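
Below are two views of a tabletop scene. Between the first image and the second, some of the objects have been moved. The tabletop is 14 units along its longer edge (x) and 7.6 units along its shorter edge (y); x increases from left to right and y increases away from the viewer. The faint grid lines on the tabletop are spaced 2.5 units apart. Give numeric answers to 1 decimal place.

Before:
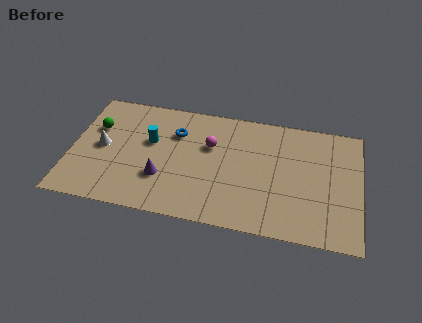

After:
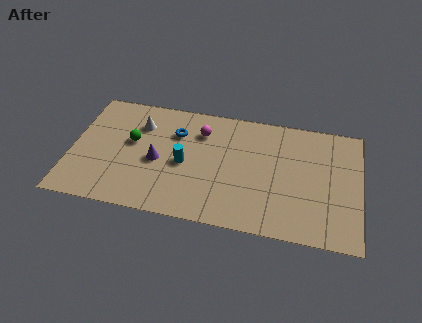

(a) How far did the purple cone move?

1.0

The purple cone moved from about (4.5, 2.4) to (4.2, 3.4), a distance of √(0.3² + 1.0²) ≈ 1.0.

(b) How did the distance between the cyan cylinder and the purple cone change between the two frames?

-1.0

Before: roughly 2.3 units apart; after: 1.3. That's 1.0 units closer together.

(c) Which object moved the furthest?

the white cone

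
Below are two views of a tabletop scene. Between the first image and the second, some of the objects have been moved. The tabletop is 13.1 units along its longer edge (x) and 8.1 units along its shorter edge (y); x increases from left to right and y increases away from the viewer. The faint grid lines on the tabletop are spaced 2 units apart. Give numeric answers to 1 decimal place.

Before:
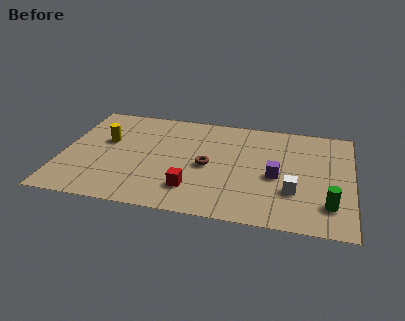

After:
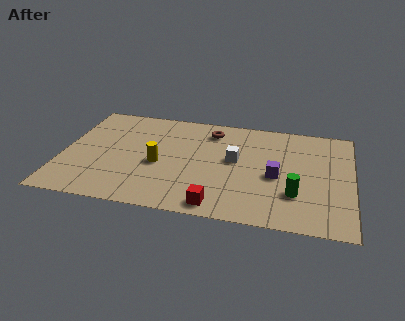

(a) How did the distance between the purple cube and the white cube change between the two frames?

+0.8

They were about 1.3 units apart before and 2.1 after — 0.8 units further apart.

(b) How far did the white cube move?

3.3

From (10.5, 2.6) to (7.8, 4.5), the white cube covered √(2.7² + 1.9²) ≈ 3.3 units.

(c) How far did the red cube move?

1.6

The red cube moved from about (6.0, 1.9) to (7.2, 0.9), a distance of √(1.2² + 1.0²) ≈ 1.6.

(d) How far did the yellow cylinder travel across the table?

2.9

The yellow cylinder was near (1.9, 4.9) before and (4.4, 3.5) after, so it travelled √(2.5² + 1.4²) ≈ 2.9 units.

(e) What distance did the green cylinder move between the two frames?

1.6

The green cylinder moved from about (12.1, 1.9) to (10.6, 2.4), a distance of √(1.5² + 0.5²) ≈ 1.6.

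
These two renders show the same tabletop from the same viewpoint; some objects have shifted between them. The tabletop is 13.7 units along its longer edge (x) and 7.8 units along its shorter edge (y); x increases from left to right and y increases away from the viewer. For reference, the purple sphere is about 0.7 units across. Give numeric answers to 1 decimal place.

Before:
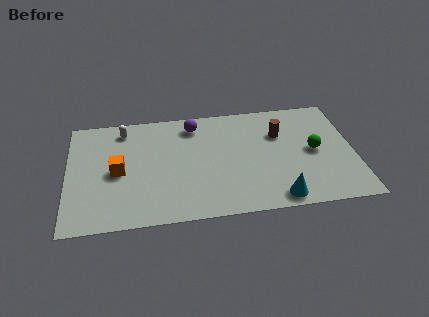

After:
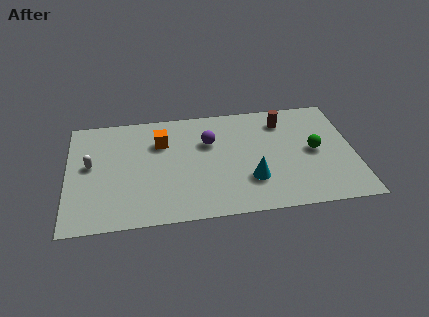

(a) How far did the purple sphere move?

1.5

From (6.1, 6.5) to (6.8, 5.2), the purple sphere covered √(0.7² + 1.3²) ≈ 1.5 units.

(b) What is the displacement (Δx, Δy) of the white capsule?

(-1.6, -2.3)

The white capsule started near (2.7, 6.6) and ended near (1.1, 4.3).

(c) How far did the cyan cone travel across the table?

1.8

The cyan cone was near (9.9, 0.9) before and (8.7, 2.3) after, so it travelled √(1.2² + 1.4²) ≈ 1.8 units.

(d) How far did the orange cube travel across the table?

2.8

The orange cube was near (2.4, 3.7) before and (4.5, 5.5) after, so it travelled √(2.1² + 1.8²) ≈ 2.8 units.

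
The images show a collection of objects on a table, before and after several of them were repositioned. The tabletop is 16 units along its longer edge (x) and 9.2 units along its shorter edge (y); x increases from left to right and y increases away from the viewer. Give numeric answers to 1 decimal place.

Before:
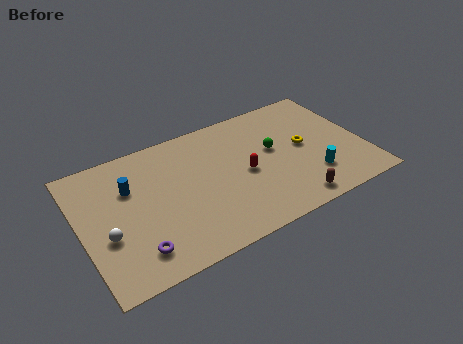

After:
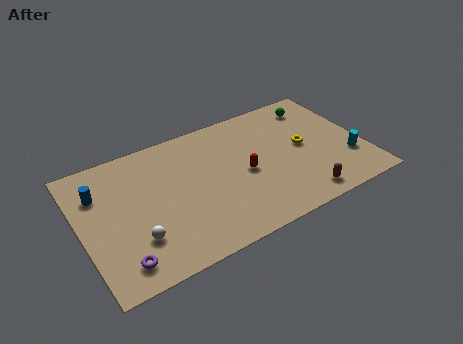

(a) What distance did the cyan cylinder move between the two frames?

2.2

From (12.8, 2.4) to (15.0, 2.8), the cyan cylinder covered √(2.2² + 0.4²) ≈ 2.2 units.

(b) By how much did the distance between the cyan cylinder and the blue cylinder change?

+3.7

Before: roughly 10.6 units apart; after: 14.3. That's 3.7 units further apart.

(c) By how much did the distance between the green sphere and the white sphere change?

+2.3

The distance was about 9.9 in the first image and 12.2 in the second, so they moved 2.3 units further apart.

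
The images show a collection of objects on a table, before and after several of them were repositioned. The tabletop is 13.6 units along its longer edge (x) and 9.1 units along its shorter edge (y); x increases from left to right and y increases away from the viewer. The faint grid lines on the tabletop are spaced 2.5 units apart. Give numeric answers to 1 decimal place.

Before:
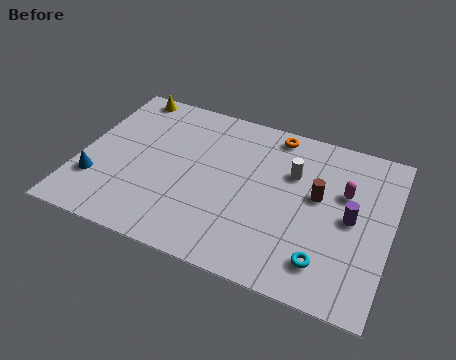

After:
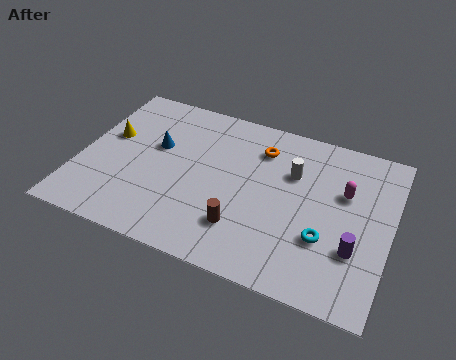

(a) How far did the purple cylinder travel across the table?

1.6

From (11.9, 4.5) to (12.2, 2.9), the purple cylinder covered √(0.3² + 1.6²) ≈ 1.6 units.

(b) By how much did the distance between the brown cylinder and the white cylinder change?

+2.7

They were about 1.5 units apart before and 4.2 after — 2.7 units further apart.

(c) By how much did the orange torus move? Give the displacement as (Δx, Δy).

(-0.5, -1.1)

From the two frames, the orange torus sits at roughly (8.2, 8.1) before and (7.7, 7.0) after.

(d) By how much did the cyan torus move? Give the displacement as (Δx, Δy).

(-0.1, 1.2)

From the two frames, the cyan torus sits at roughly (11.0, 1.8) before and (10.9, 3.0) after.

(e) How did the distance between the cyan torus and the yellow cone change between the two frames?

-1.4

They were about 11.5 units apart before and 10.1 after — 1.4 units closer together.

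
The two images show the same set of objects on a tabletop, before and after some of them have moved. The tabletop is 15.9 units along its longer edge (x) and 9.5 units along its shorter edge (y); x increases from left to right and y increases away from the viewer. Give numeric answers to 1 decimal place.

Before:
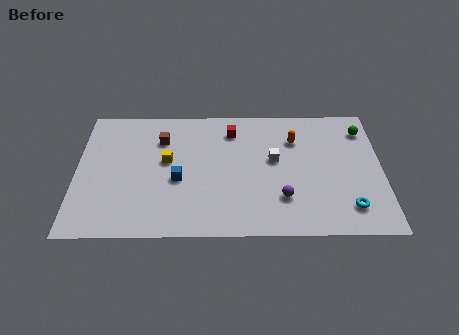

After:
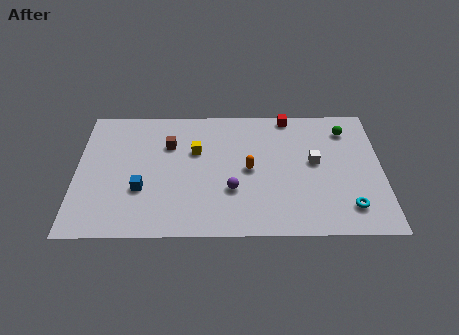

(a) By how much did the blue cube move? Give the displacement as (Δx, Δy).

(-1.9, -0.7)

From the two frames, the blue cube sits at roughly (5.3, 4.0) before and (3.4, 3.3) after.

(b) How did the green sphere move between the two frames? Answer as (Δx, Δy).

(-0.9, 0.0)

The green sphere was at about (15.0, 7.6) and moved to about (14.1, 7.6).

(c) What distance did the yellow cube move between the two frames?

1.7

The yellow cube moved from about (4.7, 5.4) to (6.2, 6.1), a distance of √(1.5² + 0.7²) ≈ 1.7.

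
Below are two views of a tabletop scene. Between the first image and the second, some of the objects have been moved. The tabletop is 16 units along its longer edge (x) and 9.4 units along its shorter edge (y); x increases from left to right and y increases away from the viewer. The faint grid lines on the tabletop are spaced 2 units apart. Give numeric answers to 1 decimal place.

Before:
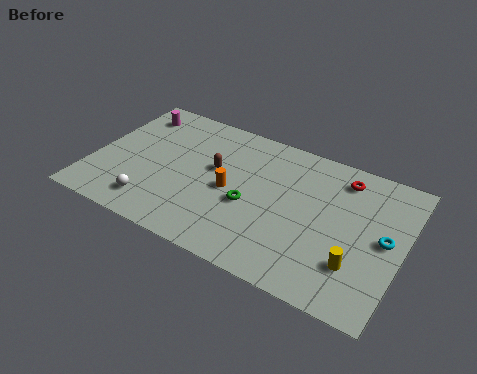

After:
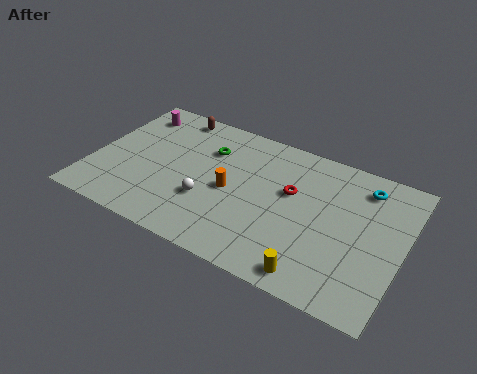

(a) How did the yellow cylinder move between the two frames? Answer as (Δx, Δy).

(-1.9, -1.5)

The yellow cylinder was at about (13.9, 2.6) and moved to about (12.0, 1.1).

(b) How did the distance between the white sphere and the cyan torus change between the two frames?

-3.3

They were about 12.0 units apart before and 8.7 after — 3.3 units closer together.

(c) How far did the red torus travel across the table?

3.2

From (12.6, 7.8) to (10.2, 5.7), the red torus covered √(2.4² + 2.1²) ≈ 3.2 units.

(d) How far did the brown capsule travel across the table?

4.0

The brown capsule moved from about (6.2, 5.5) to (3.5, 8.4), a distance of √(2.7² + 2.9²) ≈ 4.0.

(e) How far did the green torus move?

3.8

The green torus moved from about (8.3, 3.9) to (5.7, 6.7), a distance of √(2.6² + 2.8²) ≈ 3.8.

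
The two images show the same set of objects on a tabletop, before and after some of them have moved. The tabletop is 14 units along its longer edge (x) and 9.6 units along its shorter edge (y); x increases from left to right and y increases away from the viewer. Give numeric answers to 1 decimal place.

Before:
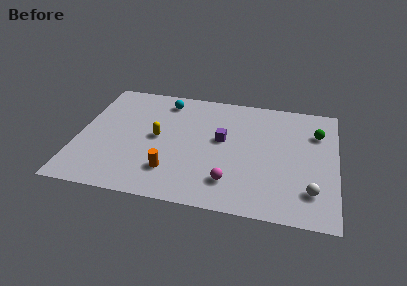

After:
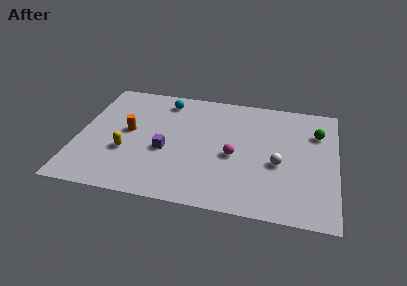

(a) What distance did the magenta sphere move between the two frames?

2.1

The magenta sphere was near (8.4, 2.1) before and (8.5, 4.2) after, so it travelled √(0.1² + 2.1²) ≈ 2.1 units.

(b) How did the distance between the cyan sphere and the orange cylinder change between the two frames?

-2.3

Before: roughly 5.8 units apart; after: 3.5. That's 2.3 units closer together.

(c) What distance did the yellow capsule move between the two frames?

2.2

The yellow capsule moved from about (4.3, 4.9) to (2.7, 3.4), a distance of √(1.6² + 1.5²) ≈ 2.2.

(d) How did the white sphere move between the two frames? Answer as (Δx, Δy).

(-1.8, 1.8)

The white sphere was at about (12.7, 2.2) and moved to about (10.9, 4.0).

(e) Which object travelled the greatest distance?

the orange cylinder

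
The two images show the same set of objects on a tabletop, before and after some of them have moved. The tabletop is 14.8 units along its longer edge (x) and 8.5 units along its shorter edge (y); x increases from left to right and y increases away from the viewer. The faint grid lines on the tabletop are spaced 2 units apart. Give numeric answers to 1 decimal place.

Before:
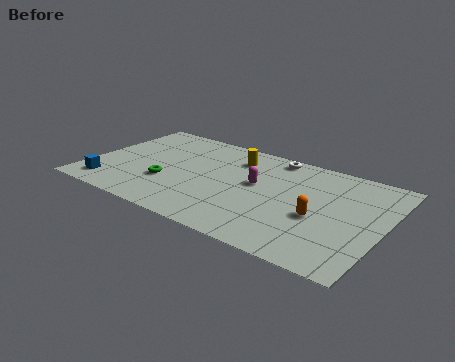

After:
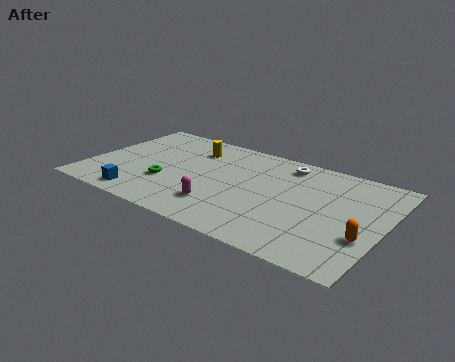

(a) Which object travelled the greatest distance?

the magenta capsule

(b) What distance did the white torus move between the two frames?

0.8

From (8.8, 7.6) to (9.5, 7.2), the white torus covered √(0.7² + 0.4²) ≈ 0.8 units.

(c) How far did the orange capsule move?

2.4

The orange capsule was near (11.7, 3.5) before and (14.0, 2.9) after, so it travelled √(2.3² + 0.6²) ≈ 2.4 units.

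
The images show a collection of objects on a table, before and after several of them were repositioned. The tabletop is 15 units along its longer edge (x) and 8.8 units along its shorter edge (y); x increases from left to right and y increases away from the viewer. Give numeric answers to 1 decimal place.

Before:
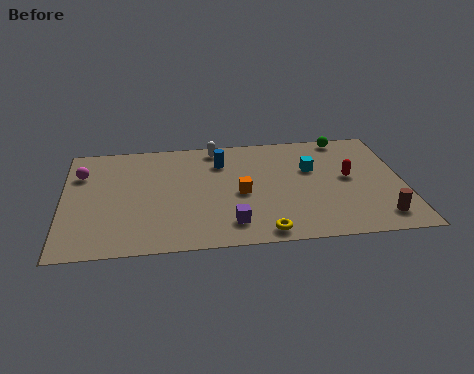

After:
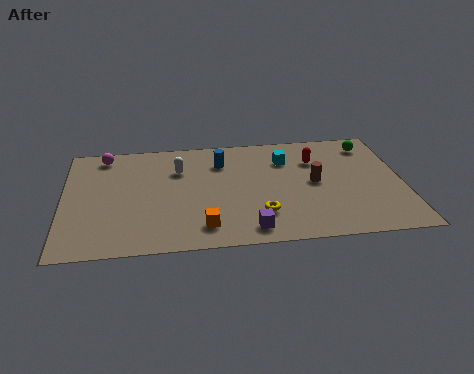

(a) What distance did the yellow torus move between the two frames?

1.4

From (8.7, 0.9) to (8.6, 2.3), the yellow torus covered √(0.1² + 1.4²) ≈ 1.4 units.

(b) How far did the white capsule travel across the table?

2.3

The white capsule moved from about (6.8, 7.8) to (5.1, 6.2), a distance of √(1.7² + 1.6²) ≈ 2.3.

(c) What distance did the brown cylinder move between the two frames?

4.0

From (13.8, 1.5) to (11.1, 4.5), the brown cylinder covered √(2.7² + 3.0²) ≈ 4.0 units.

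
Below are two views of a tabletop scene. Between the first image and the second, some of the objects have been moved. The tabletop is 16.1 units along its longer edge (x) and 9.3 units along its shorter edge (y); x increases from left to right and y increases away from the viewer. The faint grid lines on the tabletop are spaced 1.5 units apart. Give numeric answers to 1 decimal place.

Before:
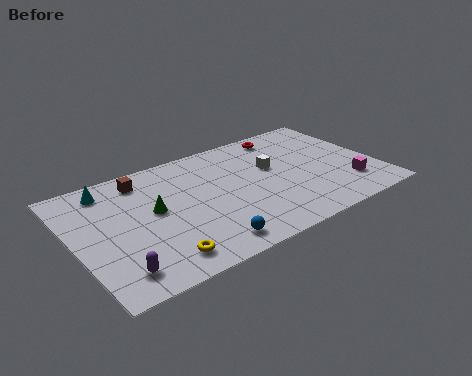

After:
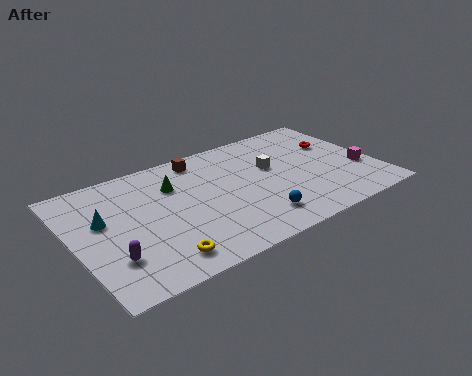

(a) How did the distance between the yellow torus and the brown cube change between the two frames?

+1.1

The distance was about 6.3 in the first image and 7.4 in the second, so they moved 1.1 units further apart.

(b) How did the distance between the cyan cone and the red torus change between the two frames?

+3.1

Before: roughly 9.7 units apart; after: 12.8. That's 3.1 units further apart.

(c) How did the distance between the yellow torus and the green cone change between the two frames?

+1.7

Before: roughly 3.6 units apart; after: 5.3. That's 1.7 units further apart.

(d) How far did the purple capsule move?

1.0

From (1.7, 1.6) to (1.6, 2.6), the purple capsule covered √(0.1² + 1.0²) ≈ 1.0 units.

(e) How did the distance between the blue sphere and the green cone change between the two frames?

+1.6

Before: roughly 4.3 units apart; after: 5.9. That's 1.6 units further apart.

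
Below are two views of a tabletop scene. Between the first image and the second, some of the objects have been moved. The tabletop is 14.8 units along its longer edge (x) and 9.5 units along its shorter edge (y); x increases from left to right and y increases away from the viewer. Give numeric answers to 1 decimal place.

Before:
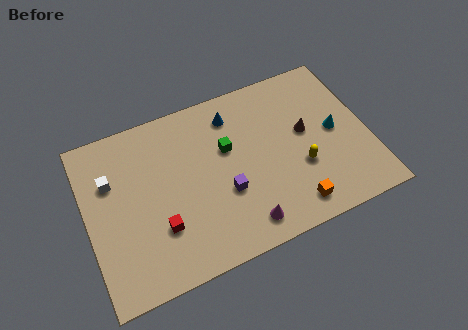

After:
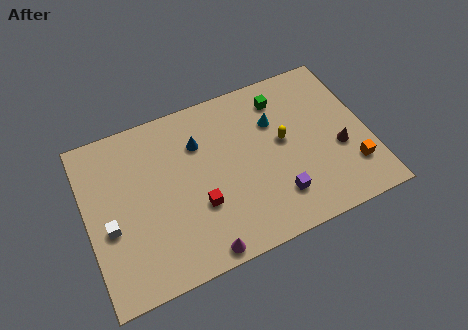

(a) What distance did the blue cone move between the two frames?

2.1

The blue cone moved from about (8.0, 7.7) to (6.1, 6.8), a distance of √(1.9² + 0.9²) ≈ 2.1.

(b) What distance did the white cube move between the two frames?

2.5

From (1.4, 6.4) to (1.1, 3.9), the white cube covered √(0.3² + 2.5²) ≈ 2.5 units.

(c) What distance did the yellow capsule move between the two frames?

1.9

The yellow capsule moved from about (11.1, 3.4) to (10.4, 5.2), a distance of √(0.7² + 1.8²) ≈ 1.9.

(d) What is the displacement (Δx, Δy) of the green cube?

(3.1, 1.8)

The green cube was at about (7.5, 5.9) and moved to about (10.6, 7.7).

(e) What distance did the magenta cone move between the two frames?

2.4

From (7.8, 1.4) to (5.5, 0.8), the magenta cone covered √(2.3² + 0.6²) ≈ 2.4 units.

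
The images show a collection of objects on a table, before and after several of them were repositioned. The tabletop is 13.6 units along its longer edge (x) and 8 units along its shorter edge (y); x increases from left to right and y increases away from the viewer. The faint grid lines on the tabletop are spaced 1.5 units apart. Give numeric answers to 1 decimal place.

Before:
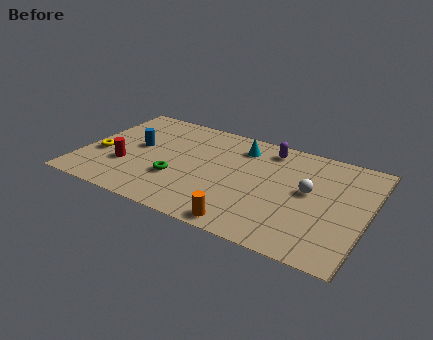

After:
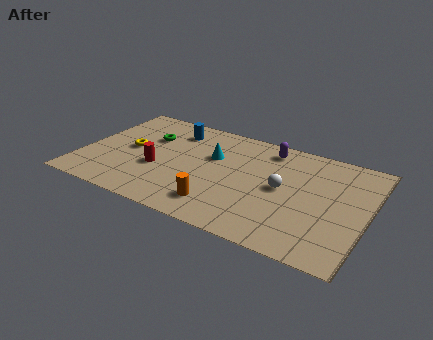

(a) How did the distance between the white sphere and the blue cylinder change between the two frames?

-2.2

Before: roughly 8.3 units apart; after: 6.1. That's 2.2 units closer together.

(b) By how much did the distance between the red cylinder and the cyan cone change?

-3.2

Before: roughly 6.3 units apart; after: 3.1. That's 3.2 units closer together.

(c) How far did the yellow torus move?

1.6

From (0.9, 3.1) to (2.2, 4.1), the yellow torus covered √(1.3² + 1.0²) ≈ 1.6 units.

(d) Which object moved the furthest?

the green torus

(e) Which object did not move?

the purple capsule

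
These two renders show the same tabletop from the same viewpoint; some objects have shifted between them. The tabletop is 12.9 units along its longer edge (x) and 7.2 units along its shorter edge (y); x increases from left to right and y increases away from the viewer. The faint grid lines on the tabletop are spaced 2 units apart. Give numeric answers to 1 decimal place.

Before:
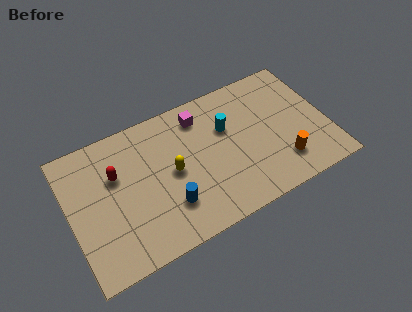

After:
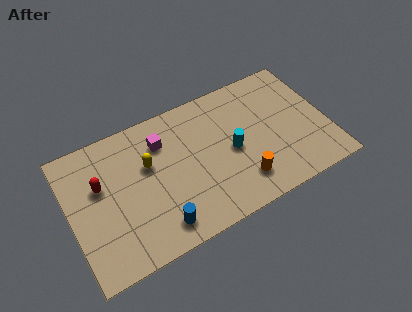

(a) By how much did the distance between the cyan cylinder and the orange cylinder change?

-2.0

The distance was about 3.8 in the first image and 1.8 in the second, so they moved 2.0 units closer together.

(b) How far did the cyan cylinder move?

1.3

The cyan cylinder moved from about (8.0, 4.7) to (8.1, 3.4), a distance of √(0.1² + 1.3²) ≈ 1.3.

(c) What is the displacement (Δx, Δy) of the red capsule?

(-0.8, -0.2)

From the two frames, the red capsule sits at roughly (2.4, 4.7) before and (1.6, 4.5) after.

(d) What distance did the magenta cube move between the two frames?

2.1

The magenta cube was near (6.8, 5.9) before and (4.8, 5.4) after, so it travelled √(2.0² + 0.5²) ≈ 2.1 units.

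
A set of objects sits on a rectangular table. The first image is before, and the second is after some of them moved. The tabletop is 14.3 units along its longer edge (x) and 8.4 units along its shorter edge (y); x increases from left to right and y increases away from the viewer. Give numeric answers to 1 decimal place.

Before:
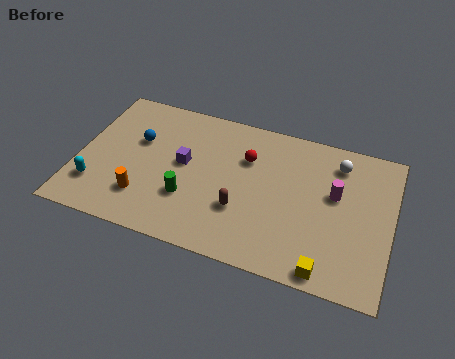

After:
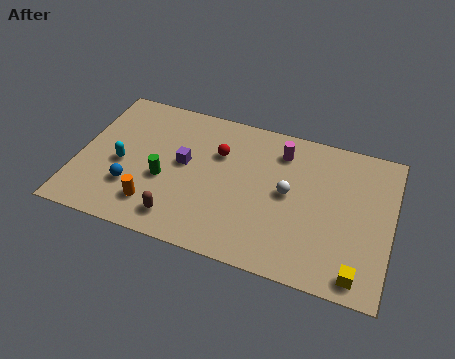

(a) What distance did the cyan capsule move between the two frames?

1.9

From (1.0, 2.1) to (2.0, 3.7), the cyan capsule covered √(1.0² + 1.6²) ≈ 1.9 units.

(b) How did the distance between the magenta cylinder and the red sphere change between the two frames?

-1.2

They were about 4.2 units apart before and 3.0 after — 1.2 units closer together.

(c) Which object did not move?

the purple cube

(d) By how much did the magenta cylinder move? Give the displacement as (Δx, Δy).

(-2.6, 1.7)

From the two frames, the magenta cylinder sits at roughly (11.7, 5.0) before and (9.1, 6.7) after.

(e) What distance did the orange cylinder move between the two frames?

0.6

The orange cylinder moved from about (3.2, 2.1) to (3.7, 1.8), a distance of √(0.5² + 0.3²) ≈ 0.6.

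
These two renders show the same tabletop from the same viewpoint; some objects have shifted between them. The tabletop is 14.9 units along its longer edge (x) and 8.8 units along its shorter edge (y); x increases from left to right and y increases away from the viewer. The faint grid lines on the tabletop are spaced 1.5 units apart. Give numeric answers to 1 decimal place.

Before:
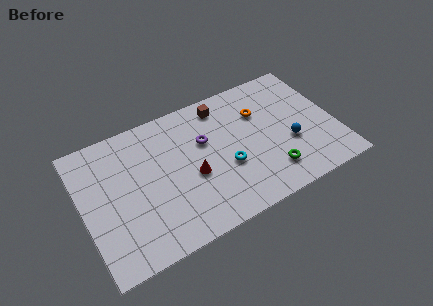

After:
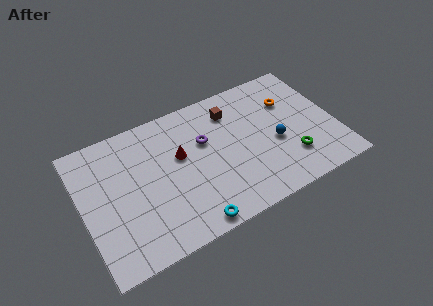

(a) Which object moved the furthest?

the cyan torus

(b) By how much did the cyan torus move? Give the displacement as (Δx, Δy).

(-2.5, -2.6)

The cyan torus was at about (8.3, 3.4) and moved to about (5.8, 0.8).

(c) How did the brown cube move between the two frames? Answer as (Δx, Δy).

(0.5, -0.6)

The brown cube started near (8.6, 7.5) and ended near (9.1, 6.9).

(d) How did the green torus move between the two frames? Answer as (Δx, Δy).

(1.3, 0.4)

From the two frames, the green torus sits at roughly (10.7, 1.9) before and (12.0, 2.3) after.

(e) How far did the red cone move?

1.7

From (6.3, 3.7) to (5.8, 5.3), the red cone covered √(0.5² + 1.6²) ≈ 1.7 units.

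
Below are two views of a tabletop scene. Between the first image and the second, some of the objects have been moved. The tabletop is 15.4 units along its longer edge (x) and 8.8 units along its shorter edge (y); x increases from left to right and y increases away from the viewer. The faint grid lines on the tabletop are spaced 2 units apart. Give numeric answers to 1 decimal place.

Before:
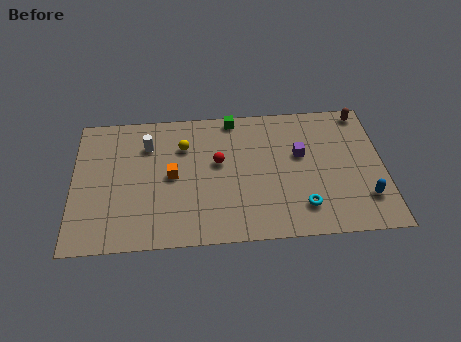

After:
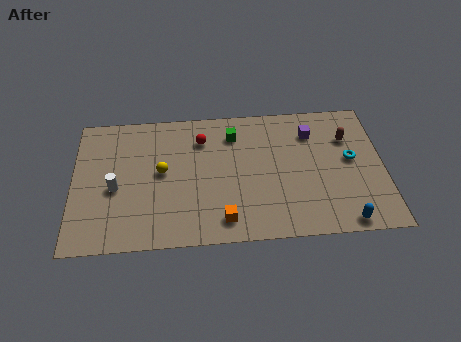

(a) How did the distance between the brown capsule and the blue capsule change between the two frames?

-0.3

The distance was about 5.7 in the first image and 5.4 in the second, so they moved 0.3 units closer together.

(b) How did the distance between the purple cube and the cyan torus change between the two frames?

-0.7

The distance was about 3.4 in the first image and 2.7 in the second, so they moved 0.7 units closer together.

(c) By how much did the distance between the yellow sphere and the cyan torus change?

+2.1

Before: roughly 7.3 units apart; after: 9.4. That's 2.1 units further apart.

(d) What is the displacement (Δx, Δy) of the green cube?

(0.0, -1.1)

The green cube started near (8.0, 8.0) and ended near (8.0, 6.9).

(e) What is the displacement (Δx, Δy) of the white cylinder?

(-1.6, -2.7)

The white cylinder started near (3.7, 6.5) and ended near (2.1, 3.8).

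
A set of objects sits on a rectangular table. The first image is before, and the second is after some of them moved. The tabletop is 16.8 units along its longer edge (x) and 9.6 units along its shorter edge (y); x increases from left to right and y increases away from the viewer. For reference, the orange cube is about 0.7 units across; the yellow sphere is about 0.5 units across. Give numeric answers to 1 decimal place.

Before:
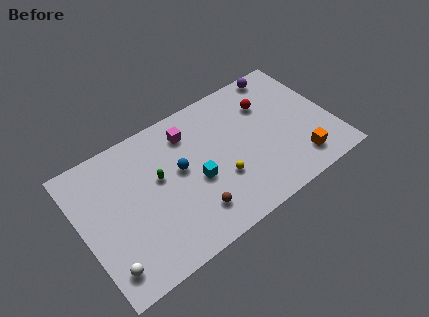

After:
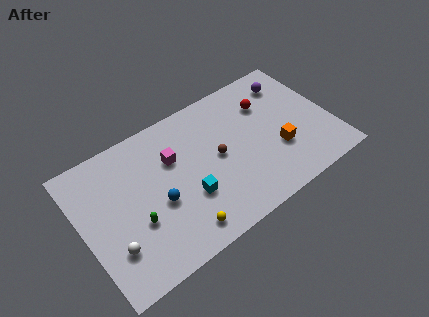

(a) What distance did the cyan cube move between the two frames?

1.1

From (7.5, 4.1) to (6.8, 3.3), the cyan cube covered √(0.7² + 0.8²) ≈ 1.1 units.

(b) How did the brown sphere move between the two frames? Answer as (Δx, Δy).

(2.2, 2.8)

The brown sphere started near (6.9, 2.1) and ended near (9.1, 4.9).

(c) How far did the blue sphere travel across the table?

2.2

From (6.6, 5.4) to (4.9, 4.0), the blue sphere covered √(1.7² + 1.4²) ≈ 2.2 units.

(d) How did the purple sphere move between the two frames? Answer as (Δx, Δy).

(0.4, -1.0)

From the two frames, the purple sphere sits at roughly (14.3, 8.7) before and (14.7, 7.7) after.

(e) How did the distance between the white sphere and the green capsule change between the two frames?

-3.8

Before: roughly 5.7 units apart; after: 1.9. That's 3.8 units closer together.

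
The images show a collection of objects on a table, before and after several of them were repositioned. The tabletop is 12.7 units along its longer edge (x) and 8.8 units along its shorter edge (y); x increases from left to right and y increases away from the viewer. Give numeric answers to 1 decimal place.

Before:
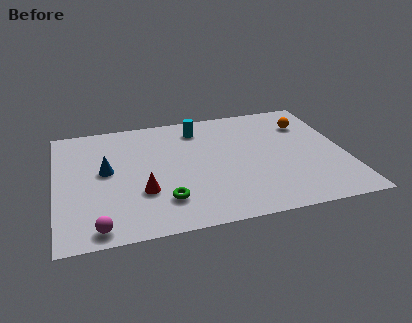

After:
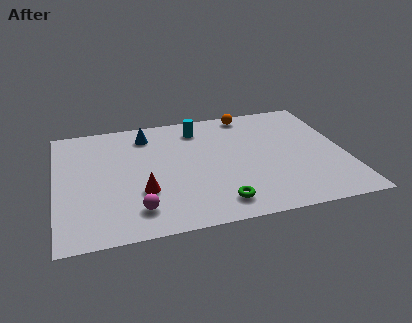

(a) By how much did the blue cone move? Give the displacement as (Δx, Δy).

(1.9, 2.4)

From the two frames, the blue cone sits at roughly (2.2, 4.8) before and (4.1, 7.2) after.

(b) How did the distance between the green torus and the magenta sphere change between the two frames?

+0.4

They were about 3.1 units apart before and 3.5 after — 0.4 units further apart.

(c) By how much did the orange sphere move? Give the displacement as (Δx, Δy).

(-2.5, 1.4)

The orange sphere was at about (11.2, 6.5) and moved to about (8.7, 7.9).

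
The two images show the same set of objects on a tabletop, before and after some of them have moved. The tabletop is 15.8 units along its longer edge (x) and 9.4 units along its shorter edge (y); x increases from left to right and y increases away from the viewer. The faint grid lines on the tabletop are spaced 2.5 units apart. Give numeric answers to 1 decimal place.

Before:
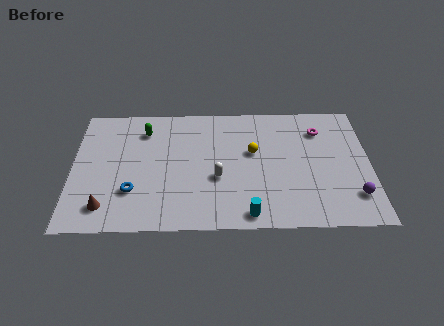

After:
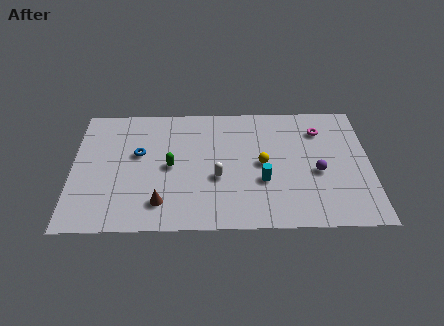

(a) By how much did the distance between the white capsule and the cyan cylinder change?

-0.7

The distance was about 3.1 in the first image and 2.4 in the second, so they moved 0.7 units closer together.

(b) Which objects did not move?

the white capsule and the magenta torus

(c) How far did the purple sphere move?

2.6

From (14.9, 2.2) to (13.0, 4.0), the purple sphere covered √(1.9² + 1.8²) ≈ 2.6 units.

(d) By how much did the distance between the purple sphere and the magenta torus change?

-2.1

Before: roughly 5.3 units apart; after: 3.2. That's 2.1 units closer together.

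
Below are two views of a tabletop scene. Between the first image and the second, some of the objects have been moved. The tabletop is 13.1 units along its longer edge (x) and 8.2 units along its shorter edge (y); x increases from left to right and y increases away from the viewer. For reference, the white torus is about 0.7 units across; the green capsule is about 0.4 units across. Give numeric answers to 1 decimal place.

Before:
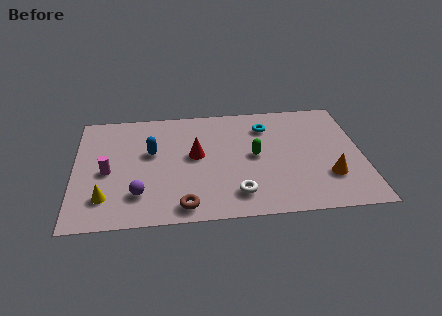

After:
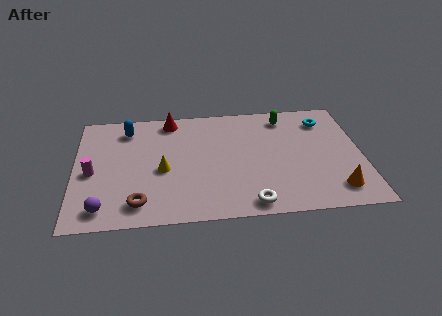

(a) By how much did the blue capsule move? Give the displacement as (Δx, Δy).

(-1.1, 1.8)

From the two frames, the blue capsule sits at roughly (3.5, 4.9) before and (2.4, 6.7) after.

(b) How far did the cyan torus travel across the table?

2.7

From (8.8, 6.3) to (11.5, 6.5), the cyan torus covered √(2.7² + 0.2²) ≈ 2.7 units.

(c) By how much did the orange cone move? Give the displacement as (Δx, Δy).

(0.3, -0.9)

The orange cone started near (11.5, 2.4) and ended near (11.8, 1.5).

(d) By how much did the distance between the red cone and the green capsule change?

+2.6

They were about 2.7 units apart before and 5.3 after — 2.6 units further apart.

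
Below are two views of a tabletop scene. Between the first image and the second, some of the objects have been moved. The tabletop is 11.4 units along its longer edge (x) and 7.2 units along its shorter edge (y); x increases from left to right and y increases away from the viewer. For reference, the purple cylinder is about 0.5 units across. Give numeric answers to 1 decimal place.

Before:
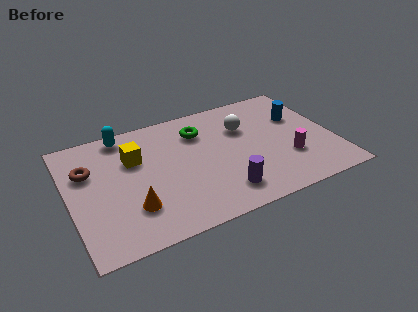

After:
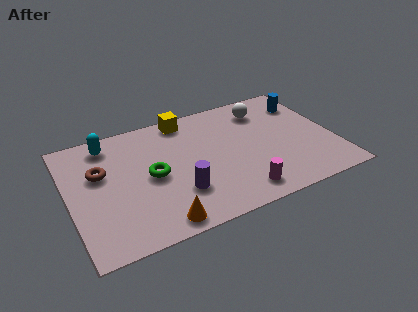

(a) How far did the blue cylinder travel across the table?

0.9

The blue cylinder was near (10.1, 4.7) before and (10.5, 5.5) after, so it travelled √(0.4² + 0.8²) ≈ 0.9 units.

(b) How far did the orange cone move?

1.6

The orange cone was near (2.5, 2.0) before and (3.5, 0.8) after, so it travelled √(1.0² + 1.2²) ≈ 1.6 units.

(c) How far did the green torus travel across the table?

3.0

The green torus was near (5.8, 5.4) before and (3.5, 3.5) after, so it travelled √(2.3² + 1.9²) ≈ 3.0 units.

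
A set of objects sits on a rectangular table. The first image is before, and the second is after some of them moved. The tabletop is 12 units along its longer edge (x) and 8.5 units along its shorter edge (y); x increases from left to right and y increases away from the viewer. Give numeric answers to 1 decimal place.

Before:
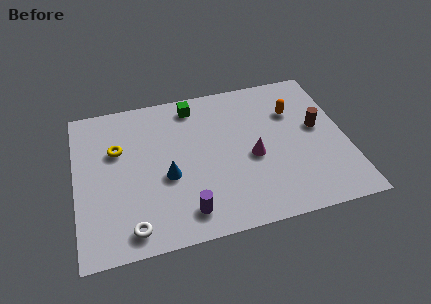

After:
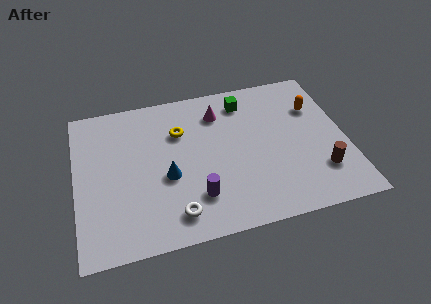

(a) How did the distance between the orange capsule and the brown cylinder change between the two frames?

+2.1

Before: roughly 1.6 units apart; after: 3.7. That's 2.1 units further apart.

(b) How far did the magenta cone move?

3.2

From (7.8, 3.7) to (6.5, 6.6), the magenta cone covered √(1.3² + 2.9²) ≈ 3.2 units.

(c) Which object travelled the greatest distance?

the magenta cone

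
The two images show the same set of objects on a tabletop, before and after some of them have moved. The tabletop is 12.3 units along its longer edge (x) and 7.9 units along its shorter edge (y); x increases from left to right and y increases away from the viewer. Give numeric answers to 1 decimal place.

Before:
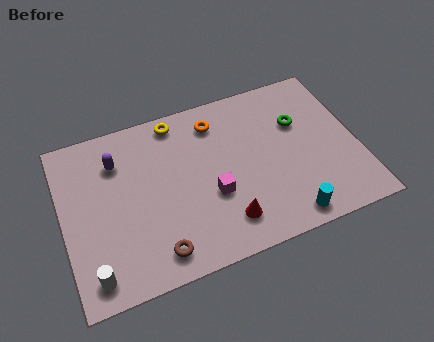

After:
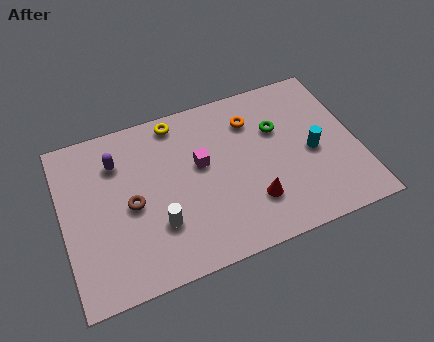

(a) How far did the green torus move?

0.9

From (10.0, 5.2) to (9.1, 5.2), the green torus covered √(0.9² + 0.0²) ≈ 0.9 units.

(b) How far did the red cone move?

1.3

The red cone was near (6.5, 1.6) before and (7.7, 2.1) after, so it travelled √(1.2² + 0.5²) ≈ 1.3 units.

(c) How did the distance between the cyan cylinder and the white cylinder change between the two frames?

-1.3

The distance was about 8.0 in the first image and 6.7 in the second, so they moved 1.3 units closer together.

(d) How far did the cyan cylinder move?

3.0

The cyan cylinder moved from about (9.0, 0.9) to (10.4, 3.6), a distance of √(1.4² + 2.7²) ≈ 3.0.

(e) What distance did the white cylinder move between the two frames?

3.1

From (1.0, 1.1) to (3.8, 2.4), the white cylinder covered √(2.8² + 1.3²) ≈ 3.1 units.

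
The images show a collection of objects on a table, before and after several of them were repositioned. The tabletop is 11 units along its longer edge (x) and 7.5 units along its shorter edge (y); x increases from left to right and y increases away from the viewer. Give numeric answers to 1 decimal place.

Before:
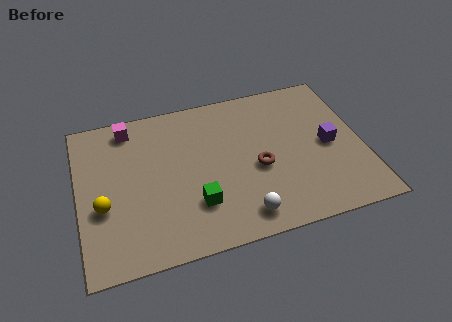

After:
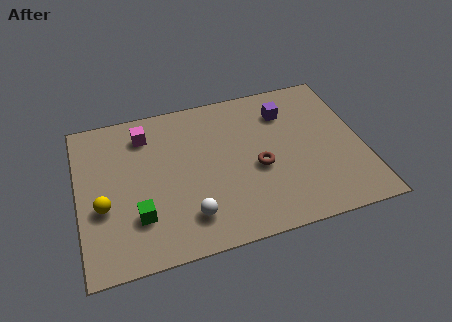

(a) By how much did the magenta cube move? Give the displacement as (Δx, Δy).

(0.6, -0.5)

The magenta cube was at about (2.1, 6.5) and moved to about (2.7, 6.0).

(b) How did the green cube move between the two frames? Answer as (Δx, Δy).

(-2.2, 0.0)

From the two frames, the green cube sits at roughly (4.4, 2.1) before and (2.2, 2.1) after.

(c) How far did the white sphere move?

2.1

The white sphere was near (6.1, 1.1) before and (4.1, 1.6) after, so it travelled √(2.0² + 0.5²) ≈ 2.1 units.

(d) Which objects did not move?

the brown torus and the yellow sphere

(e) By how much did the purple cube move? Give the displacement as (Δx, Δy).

(-1.5, 2.1)

The purple cube was at about (9.7, 3.6) and moved to about (8.2, 5.7).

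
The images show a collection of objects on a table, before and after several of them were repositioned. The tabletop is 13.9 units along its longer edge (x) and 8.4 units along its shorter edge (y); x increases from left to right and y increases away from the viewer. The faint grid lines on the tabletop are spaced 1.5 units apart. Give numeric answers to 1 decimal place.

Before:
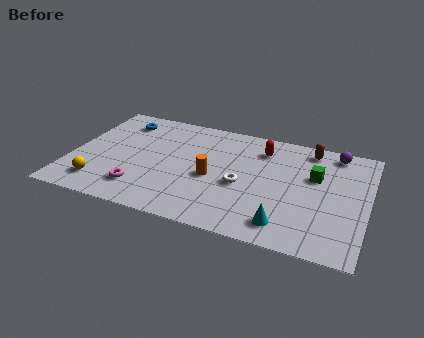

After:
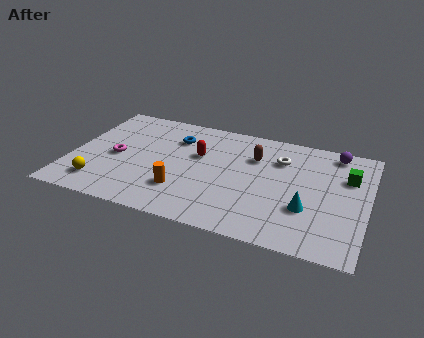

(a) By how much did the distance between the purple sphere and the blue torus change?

-2.6

They were about 10.2 units apart before and 7.6 after — 2.6 units closer together.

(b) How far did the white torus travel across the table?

3.0

The white torus was near (8.1, 3.6) before and (9.7, 6.1) after, so it travelled √(1.6² + 2.5²) ≈ 3.0 units.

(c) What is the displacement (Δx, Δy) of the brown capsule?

(-2.5, -1.4)

The brown capsule started near (11.0, 7.3) and ended near (8.5, 5.9).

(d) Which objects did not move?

the purple sphere and the yellow sphere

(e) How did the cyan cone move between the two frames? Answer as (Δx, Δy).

(0.9, 1.4)

The cyan cone was at about (10.3, 1.4) and moved to about (11.2, 2.8).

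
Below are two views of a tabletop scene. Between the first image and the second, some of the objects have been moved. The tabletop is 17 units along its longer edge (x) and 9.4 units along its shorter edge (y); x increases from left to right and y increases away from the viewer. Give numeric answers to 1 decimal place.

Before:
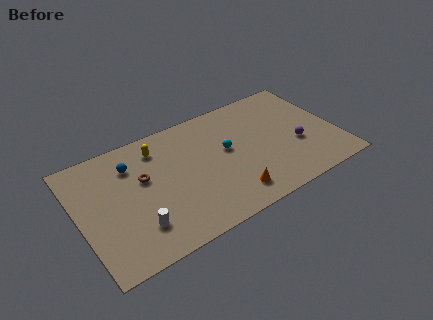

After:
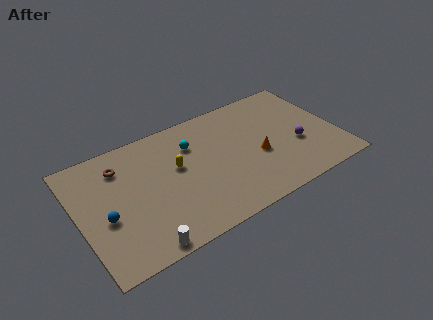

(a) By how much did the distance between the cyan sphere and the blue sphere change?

+0.4

The distance was about 6.4 in the first image and 6.8 in the second, so they moved 0.4 units further apart.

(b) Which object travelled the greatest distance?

the blue sphere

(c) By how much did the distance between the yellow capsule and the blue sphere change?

+3.3

The distance was about 1.9 in the first image and 5.2 in the second, so they moved 3.3 units further apart.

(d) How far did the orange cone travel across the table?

3.1

From (9.5, 1.7) to (11.7, 3.9), the orange cone covered √(2.2² + 2.2²) ≈ 3.1 units.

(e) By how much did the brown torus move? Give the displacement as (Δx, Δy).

(-1.3, 1.6)

The brown torus started near (4.3, 5.7) and ended near (3.0, 7.3).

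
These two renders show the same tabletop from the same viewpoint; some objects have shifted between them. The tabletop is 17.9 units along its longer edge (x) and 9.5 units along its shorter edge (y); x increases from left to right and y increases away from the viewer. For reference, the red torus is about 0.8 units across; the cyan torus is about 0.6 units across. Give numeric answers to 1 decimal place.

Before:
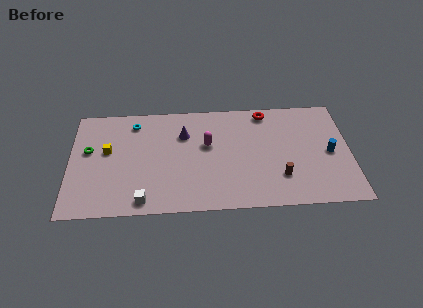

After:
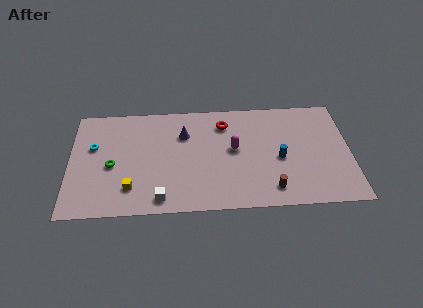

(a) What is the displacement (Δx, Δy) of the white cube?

(1.1, 0.1)

From the two frames, the white cube sits at roughly (4.7, 1.1) before and (5.8, 1.2) after.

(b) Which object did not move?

the purple cone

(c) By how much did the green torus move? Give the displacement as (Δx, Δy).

(1.5, -1.4)

From the two frames, the green torus sits at roughly (1.2, 5.6) before and (2.7, 4.2) after.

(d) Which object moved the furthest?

the yellow cube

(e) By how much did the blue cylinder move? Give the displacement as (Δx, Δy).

(-3.2, -0.3)

The blue cylinder was at about (16.6, 4.5) and moved to about (13.4, 4.2).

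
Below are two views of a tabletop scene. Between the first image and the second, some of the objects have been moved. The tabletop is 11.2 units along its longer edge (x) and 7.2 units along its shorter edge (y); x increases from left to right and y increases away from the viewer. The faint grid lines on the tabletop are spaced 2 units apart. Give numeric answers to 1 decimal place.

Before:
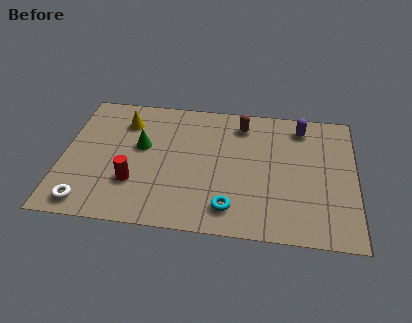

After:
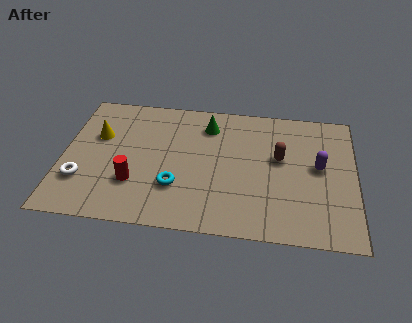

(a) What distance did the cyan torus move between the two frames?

2.3

From (6.5, 1.3) to (4.4, 2.2), the cyan torus covered √(2.1² + 0.9²) ≈ 2.3 units.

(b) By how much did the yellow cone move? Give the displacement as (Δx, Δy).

(-1.0, -0.9)

The yellow cone was at about (2.3, 5.5) and moved to about (1.3, 4.6).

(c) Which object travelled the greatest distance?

the green cone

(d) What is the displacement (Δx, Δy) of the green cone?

(2.5, 1.5)

From the two frames, the green cone sits at roughly (3.0, 4.2) before and (5.5, 5.7) after.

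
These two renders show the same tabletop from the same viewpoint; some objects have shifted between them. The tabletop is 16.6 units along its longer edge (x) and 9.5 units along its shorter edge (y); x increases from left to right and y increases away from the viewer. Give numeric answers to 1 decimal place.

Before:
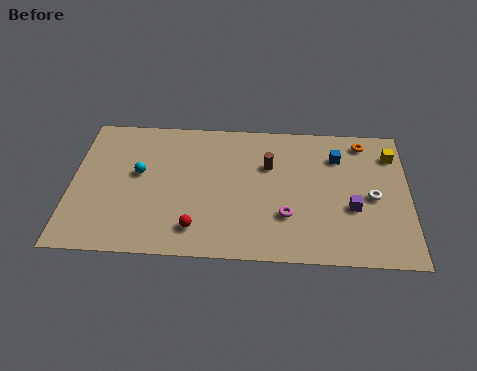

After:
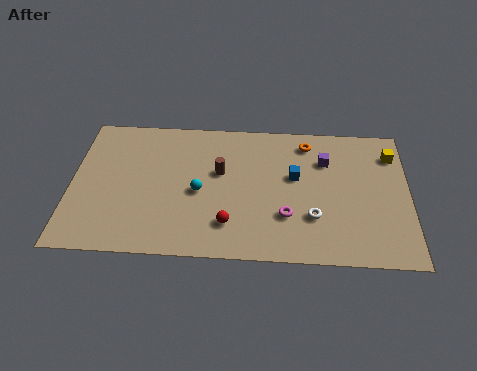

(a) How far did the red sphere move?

1.6

The red sphere moved from about (6.2, 1.8) to (7.8, 2.2), a distance of √(1.6² + 0.4²) ≈ 1.6.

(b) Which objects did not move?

the yellow cube and the magenta torus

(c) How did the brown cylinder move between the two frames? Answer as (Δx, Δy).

(-2.4, -0.6)

From the two frames, the brown cylinder sits at roughly (9.7, 6.3) before and (7.3, 5.7) after.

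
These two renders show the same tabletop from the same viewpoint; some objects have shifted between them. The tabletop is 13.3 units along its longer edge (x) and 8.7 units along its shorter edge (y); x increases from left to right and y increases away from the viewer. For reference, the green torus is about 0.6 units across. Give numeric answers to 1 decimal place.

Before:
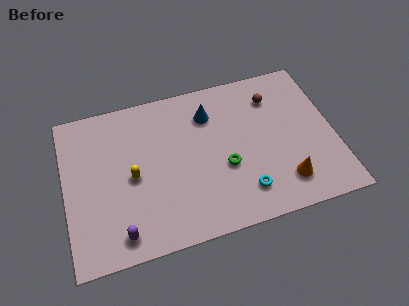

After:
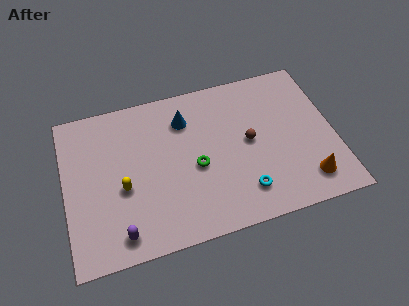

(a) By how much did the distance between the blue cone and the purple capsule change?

-0.7

They were about 7.2 units apart before and 6.5 after — 0.7 units closer together.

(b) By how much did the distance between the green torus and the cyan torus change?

+1.2

They were about 1.8 units apart before and 3.0 after — 1.2 units further apart.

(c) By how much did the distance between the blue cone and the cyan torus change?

+0.4

Before: roughly 5.0 units apart; after: 5.4. That's 0.4 units further apart.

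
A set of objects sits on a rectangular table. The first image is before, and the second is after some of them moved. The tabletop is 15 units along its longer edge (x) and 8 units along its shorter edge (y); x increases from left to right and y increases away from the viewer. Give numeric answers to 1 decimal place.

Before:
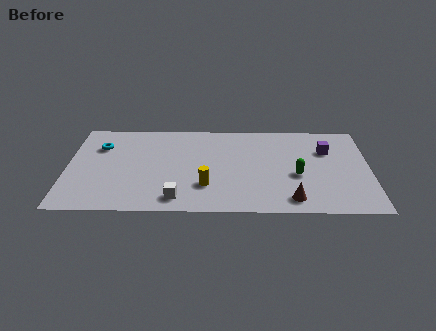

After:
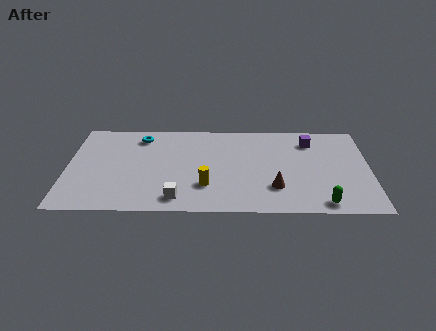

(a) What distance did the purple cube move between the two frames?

1.1

The purple cube was near (12.9, 5.5) before and (12.1, 6.3) after, so it travelled √(0.8² + 0.8²) ≈ 1.1 units.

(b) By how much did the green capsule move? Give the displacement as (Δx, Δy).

(1.2, -2.4)

The green capsule started near (11.4, 3.3) and ended near (12.6, 0.9).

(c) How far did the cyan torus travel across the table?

2.2

The cyan torus moved from about (1.6, 5.7) to (3.6, 6.6), a distance of √(2.0² + 0.9²) ≈ 2.2.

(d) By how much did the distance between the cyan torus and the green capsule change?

+0.6

Before: roughly 10.1 units apart; after: 10.7. That's 0.6 units further apart.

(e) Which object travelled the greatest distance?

the green capsule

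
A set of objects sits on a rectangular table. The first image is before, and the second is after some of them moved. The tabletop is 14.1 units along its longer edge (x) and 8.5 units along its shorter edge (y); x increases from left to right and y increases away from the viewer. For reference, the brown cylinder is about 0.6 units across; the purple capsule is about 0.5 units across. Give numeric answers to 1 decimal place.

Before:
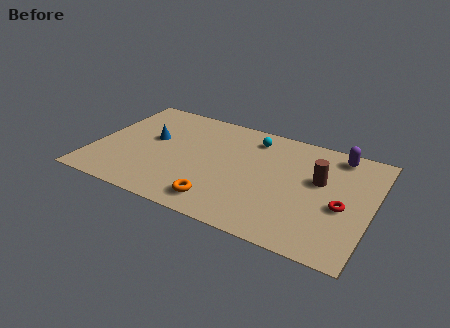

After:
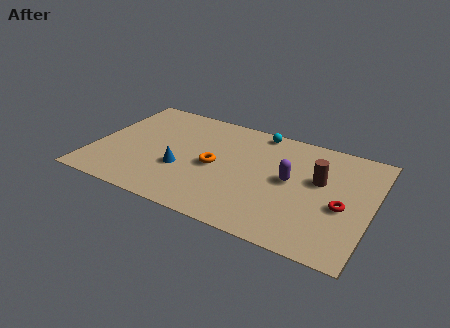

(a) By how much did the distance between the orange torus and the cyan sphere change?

-1.6

Before: roughly 5.7 units apart; after: 4.1. That's 1.6 units closer together.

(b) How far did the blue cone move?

2.5

The blue cone moved from about (2.8, 4.9) to (4.6, 3.1), a distance of √(1.8² + 1.8²) ≈ 2.5.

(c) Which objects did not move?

the brown cylinder and the red torus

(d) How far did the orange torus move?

2.7

From (6.8, 1.4) to (6.2, 4.0), the orange torus covered √(0.6² + 2.6²) ≈ 2.7 units.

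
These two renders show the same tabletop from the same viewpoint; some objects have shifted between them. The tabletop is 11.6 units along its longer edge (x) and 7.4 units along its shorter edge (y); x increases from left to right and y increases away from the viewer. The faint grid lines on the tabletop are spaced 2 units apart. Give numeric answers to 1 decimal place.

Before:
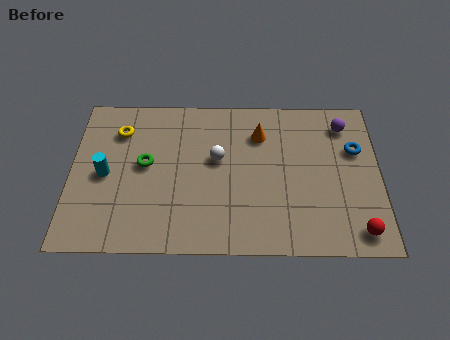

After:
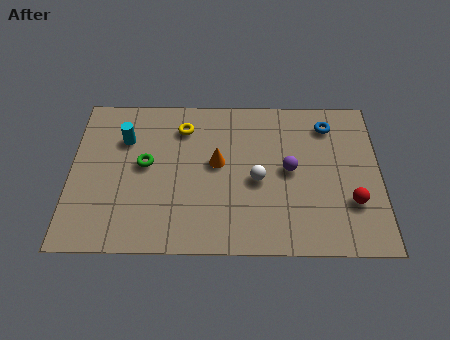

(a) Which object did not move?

the green torus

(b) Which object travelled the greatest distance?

the purple sphere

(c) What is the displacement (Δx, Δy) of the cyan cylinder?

(0.7, 1.7)

The cyan cylinder was at about (1.3, 3.5) and moved to about (2.0, 5.2).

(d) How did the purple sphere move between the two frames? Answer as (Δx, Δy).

(-2.1, -2.2)

The purple sphere was at about (10.3, 6.0) and moved to about (8.2, 3.8).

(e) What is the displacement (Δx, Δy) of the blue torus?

(-1.0, 1.2)

The blue torus was at about (10.7, 4.8) and moved to about (9.7, 6.0).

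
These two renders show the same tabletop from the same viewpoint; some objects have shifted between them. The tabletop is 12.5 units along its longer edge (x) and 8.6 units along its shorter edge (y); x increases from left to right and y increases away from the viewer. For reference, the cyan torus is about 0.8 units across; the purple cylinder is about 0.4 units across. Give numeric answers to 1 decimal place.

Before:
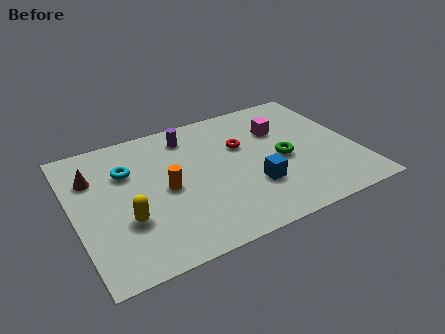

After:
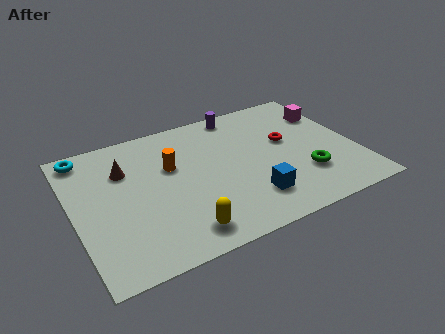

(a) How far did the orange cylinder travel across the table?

1.4

The orange cylinder was near (4.0, 4.1) before and (4.4, 5.4) after, so it travelled √(0.4² + 1.3²) ≈ 1.4 units.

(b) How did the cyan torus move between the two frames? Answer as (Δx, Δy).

(-1.7, 1.7)

From the two frames, the cyan torus sits at roughly (2.5, 5.9) before and (0.8, 7.6) after.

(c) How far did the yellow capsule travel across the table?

2.7

The yellow capsule moved from about (2.1, 2.9) to (4.3, 1.3), a distance of √(2.2² + 1.6²) ≈ 2.7.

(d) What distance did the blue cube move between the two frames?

0.7

The blue cube was near (7.7, 2.7) before and (7.5, 2.0) after, so it travelled √(0.2² + 0.7²) ≈ 0.7 units.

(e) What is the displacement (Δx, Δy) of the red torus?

(2.0, -0.5)

The red torus was at about (7.6, 5.5) and moved to about (9.6, 5.0).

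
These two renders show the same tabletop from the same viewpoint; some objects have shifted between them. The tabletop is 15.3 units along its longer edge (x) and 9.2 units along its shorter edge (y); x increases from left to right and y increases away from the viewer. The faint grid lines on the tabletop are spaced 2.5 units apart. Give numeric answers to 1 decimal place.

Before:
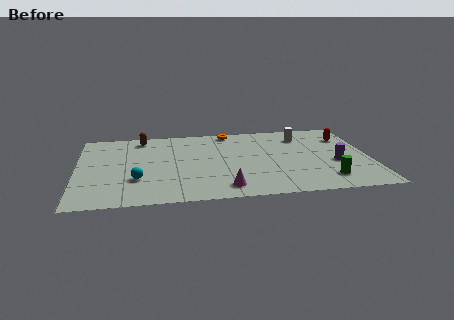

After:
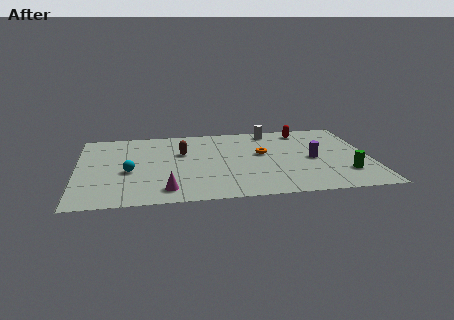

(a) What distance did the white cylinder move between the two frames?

1.8

From (11.9, 7.2) to (10.3, 8.1), the white cylinder covered √(1.6² + 0.9²) ≈ 1.8 units.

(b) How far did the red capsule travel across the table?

2.5

The red capsule was near (14.2, 6.8) before and (12.0, 7.9) after, so it travelled √(2.2² + 1.1²) ≈ 2.5 units.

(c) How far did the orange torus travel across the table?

3.4

From (8.1, 8.3) to (9.7, 5.3), the orange torus covered √(1.6² + 3.0²) ≈ 3.4 units.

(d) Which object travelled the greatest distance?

the orange torus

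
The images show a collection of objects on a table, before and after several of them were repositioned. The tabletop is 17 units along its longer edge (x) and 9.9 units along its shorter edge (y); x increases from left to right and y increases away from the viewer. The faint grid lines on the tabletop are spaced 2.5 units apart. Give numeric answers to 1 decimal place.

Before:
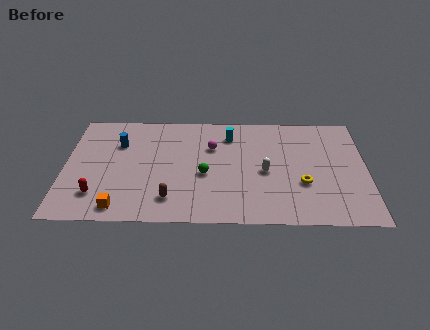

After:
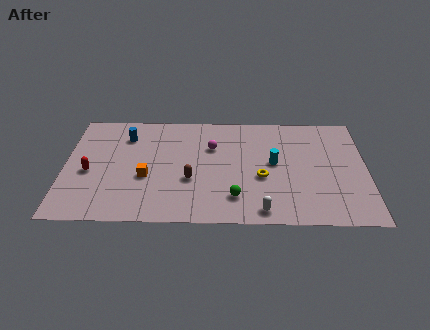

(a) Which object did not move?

the magenta sphere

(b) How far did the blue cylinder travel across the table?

0.8

From (3.0, 6.9) to (3.4, 7.6), the blue cylinder covered √(0.4² + 0.7²) ≈ 0.8 units.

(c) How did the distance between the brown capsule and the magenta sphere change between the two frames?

-2.0

Before: roughly 5.2 units apart; after: 3.2. That's 2.0 units closer together.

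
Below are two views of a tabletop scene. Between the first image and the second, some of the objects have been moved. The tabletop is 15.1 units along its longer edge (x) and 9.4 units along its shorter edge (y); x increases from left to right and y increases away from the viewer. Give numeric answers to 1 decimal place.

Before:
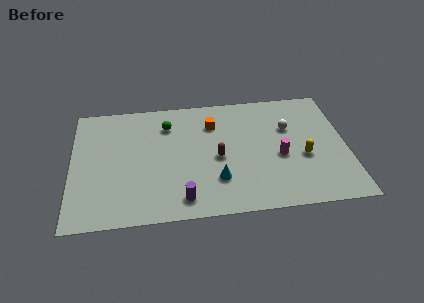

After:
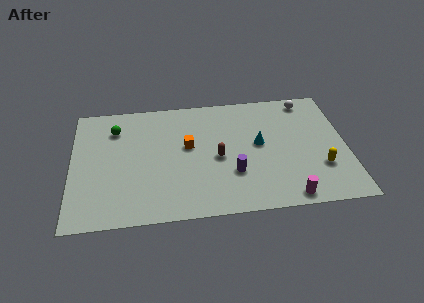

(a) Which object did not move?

the brown capsule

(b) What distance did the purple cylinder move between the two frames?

3.2

The purple cylinder moved from about (6.0, 1.4) to (8.8, 3.0), a distance of √(2.8² + 1.6²) ≈ 3.2.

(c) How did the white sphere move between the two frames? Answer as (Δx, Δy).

(1.1, 2.1)

The white sphere started near (12.0, 6.2) and ended near (13.1, 8.3).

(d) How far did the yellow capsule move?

1.3

The yellow capsule moved from about (12.7, 3.8) to (13.6, 2.9), a distance of √(0.9² + 0.9²) ≈ 1.3.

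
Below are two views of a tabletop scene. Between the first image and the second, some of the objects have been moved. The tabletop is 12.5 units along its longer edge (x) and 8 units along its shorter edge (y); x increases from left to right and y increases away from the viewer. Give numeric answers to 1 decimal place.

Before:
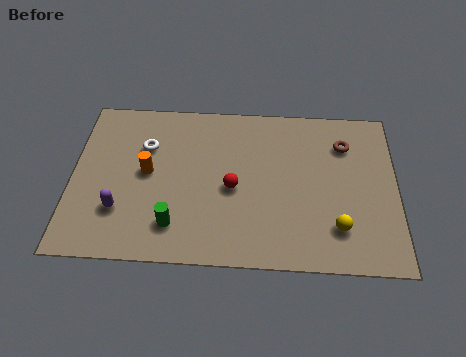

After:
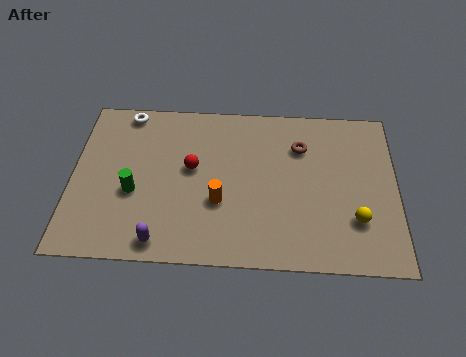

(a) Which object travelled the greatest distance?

the orange cylinder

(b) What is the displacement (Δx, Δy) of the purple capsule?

(1.6, -1.4)

The purple capsule started near (1.9, 2.3) and ended near (3.5, 0.9).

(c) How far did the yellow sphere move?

0.8

The yellow sphere was near (10.2, 1.9) before and (10.9, 2.3) after, so it travelled √(0.7² + 0.4²) ≈ 0.8 units.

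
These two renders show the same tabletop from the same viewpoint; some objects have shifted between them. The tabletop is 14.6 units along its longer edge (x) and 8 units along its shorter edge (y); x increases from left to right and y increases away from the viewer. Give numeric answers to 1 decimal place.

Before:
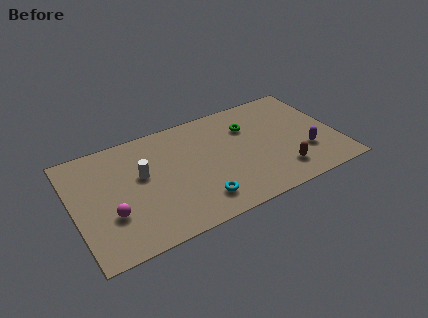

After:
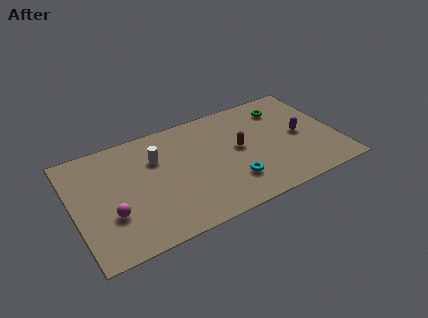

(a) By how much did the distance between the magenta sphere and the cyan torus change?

+1.8

Before: roughly 4.8 units apart; after: 6.6. That's 1.8 units further apart.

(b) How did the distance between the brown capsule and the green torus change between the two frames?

-0.8

Before: roughly 4.2 units apart; after: 3.4. That's 0.8 units closer together.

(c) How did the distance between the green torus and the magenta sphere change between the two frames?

+2.2

They were about 8.5 units apart before and 10.7 after — 2.2 units further apart.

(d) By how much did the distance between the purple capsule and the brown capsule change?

+1.7

Before: roughly 1.7 units apart; after: 3.4. That's 1.7 units further apart.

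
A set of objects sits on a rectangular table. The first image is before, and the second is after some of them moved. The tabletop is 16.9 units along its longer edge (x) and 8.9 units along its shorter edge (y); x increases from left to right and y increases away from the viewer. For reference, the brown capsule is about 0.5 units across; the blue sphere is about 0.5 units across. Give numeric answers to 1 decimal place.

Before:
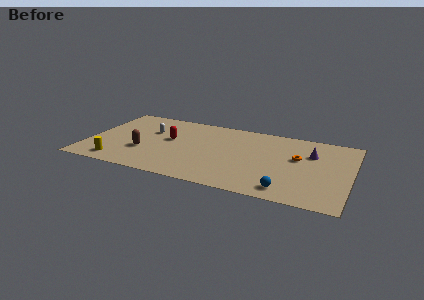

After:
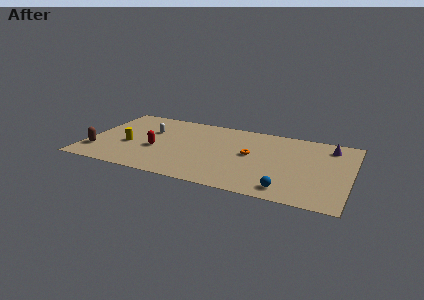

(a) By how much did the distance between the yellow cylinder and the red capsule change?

-3.0

They were about 4.8 units apart before and 1.8 after — 3.0 units closer together.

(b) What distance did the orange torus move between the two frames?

3.0

The orange torus was near (13.5, 5.3) before and (10.5, 4.8) after, so it travelled √(3.0² + 0.5²) ≈ 3.0 units.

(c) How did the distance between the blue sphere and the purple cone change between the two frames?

+1.5

The distance was about 4.9 in the first image and 6.4 in the second, so they moved 1.5 units further apart.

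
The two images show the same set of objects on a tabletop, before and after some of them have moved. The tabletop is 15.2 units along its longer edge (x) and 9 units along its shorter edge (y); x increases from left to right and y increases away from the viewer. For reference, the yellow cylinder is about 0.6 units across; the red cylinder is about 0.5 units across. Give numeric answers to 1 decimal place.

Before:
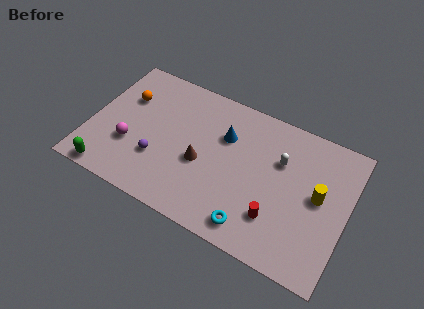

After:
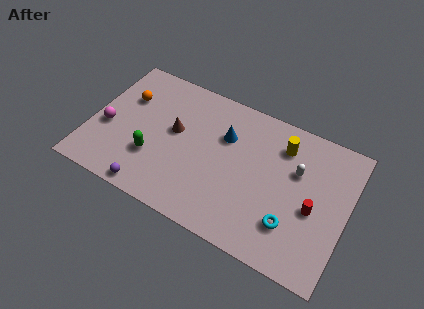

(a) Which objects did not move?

the orange sphere and the blue cone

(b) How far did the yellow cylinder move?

3.3

The yellow cylinder was near (13.5, 4.8) before and (11.1, 7.0) after, so it travelled √(2.4² + 2.2²) ≈ 3.3 units.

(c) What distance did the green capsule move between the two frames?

3.1

The green capsule was near (1.6, 0.8) before and (3.9, 2.9) after, so it travelled √(2.3² + 2.1²) ≈ 3.1 units.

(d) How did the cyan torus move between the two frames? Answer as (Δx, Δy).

(2.1, 1.1)

The cyan torus was at about (10.1, 1.3) and moved to about (12.2, 2.4).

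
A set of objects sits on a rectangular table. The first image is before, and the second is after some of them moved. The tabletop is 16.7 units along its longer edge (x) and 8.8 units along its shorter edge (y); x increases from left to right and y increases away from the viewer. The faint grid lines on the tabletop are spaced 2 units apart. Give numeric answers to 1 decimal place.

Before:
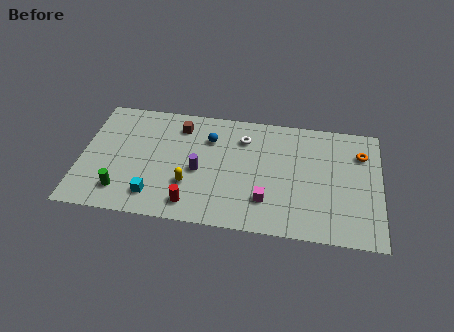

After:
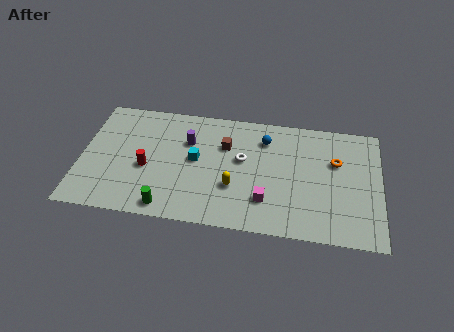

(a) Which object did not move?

the magenta cube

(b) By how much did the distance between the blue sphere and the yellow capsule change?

+0.4

They were about 3.7 units apart before and 4.1 after — 0.4 units further apart.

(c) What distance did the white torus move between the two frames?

1.6

The white torus moved from about (9.0, 6.7) to (9.0, 5.1), a distance of √(0.0² + 1.6²) ≈ 1.6.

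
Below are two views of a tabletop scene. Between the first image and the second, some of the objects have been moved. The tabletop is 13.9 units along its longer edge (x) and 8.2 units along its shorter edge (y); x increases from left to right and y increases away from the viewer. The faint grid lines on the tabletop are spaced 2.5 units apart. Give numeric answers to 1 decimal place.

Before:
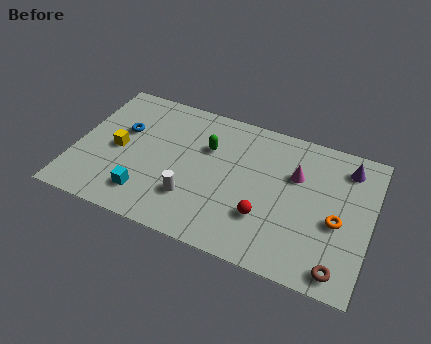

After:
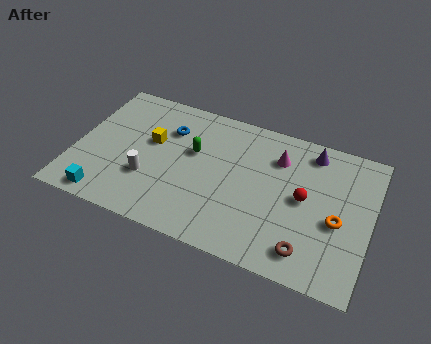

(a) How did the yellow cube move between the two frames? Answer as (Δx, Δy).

(1.5, 1.0)

The yellow cube was at about (2.0, 3.9) and moved to about (3.5, 4.9).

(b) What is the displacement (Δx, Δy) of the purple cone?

(-1.7, 0.3)

The purple cone started near (12.6, 6.7) and ended near (10.9, 7.0).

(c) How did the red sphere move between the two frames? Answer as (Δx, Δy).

(1.7, 1.7)

The red sphere was at about (9.1, 2.5) and moved to about (10.8, 4.2).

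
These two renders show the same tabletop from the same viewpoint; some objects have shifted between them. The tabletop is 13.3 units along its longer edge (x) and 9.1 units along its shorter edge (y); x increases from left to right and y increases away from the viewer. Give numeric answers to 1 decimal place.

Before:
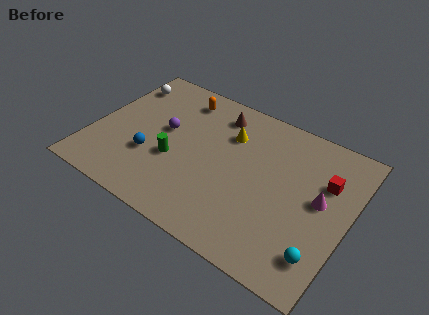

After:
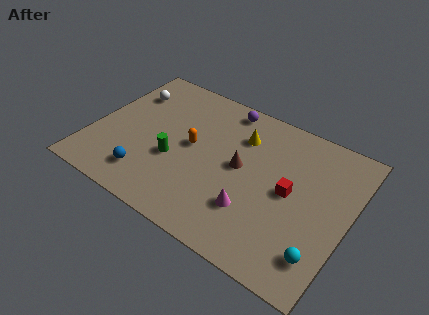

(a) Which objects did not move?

the cyan sphere and the green cylinder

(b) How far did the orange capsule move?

3.0

From (4.0, 7.6) to (5.1, 4.8), the orange capsule covered √(1.1² + 2.8²) ≈ 3.0 units.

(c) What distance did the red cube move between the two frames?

2.2

From (11.9, 6.1) to (10.3, 4.6), the red cube covered √(1.6² + 1.5²) ≈ 2.2 units.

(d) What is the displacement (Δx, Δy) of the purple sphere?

(2.7, 3.0)

The purple sphere was at about (3.6, 5.1) and moved to about (6.3, 8.1).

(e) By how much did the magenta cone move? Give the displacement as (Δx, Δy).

(-3.1, -2.3)

From the two frames, the magenta cone sits at roughly (11.8, 4.9) before and (8.7, 2.6) after.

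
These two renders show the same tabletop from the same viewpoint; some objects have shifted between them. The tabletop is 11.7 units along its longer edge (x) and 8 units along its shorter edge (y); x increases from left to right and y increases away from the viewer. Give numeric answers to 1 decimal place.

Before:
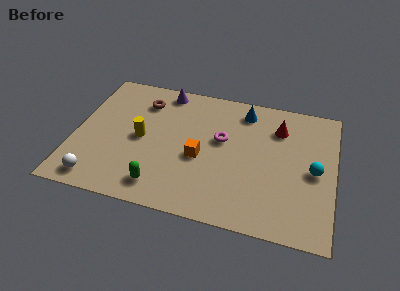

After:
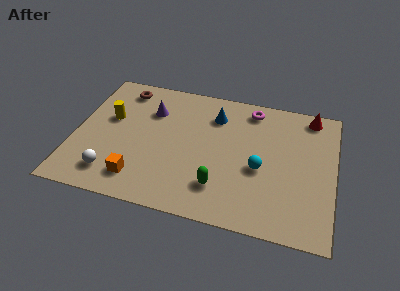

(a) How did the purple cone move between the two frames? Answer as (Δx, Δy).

(-0.5, -1.4)

The purple cone started near (3.8, 7.1) and ended near (3.3, 5.7).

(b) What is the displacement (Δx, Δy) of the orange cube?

(-2.6, -1.9)

The orange cube was at about (5.7, 3.4) and moved to about (3.1, 1.5).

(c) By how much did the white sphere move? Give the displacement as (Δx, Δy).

(0.6, 0.5)

The white sphere started near (1.3, 1.0) and ended near (1.9, 1.5).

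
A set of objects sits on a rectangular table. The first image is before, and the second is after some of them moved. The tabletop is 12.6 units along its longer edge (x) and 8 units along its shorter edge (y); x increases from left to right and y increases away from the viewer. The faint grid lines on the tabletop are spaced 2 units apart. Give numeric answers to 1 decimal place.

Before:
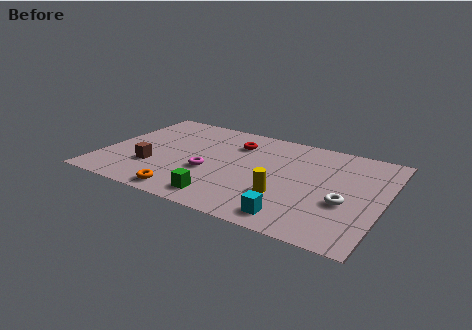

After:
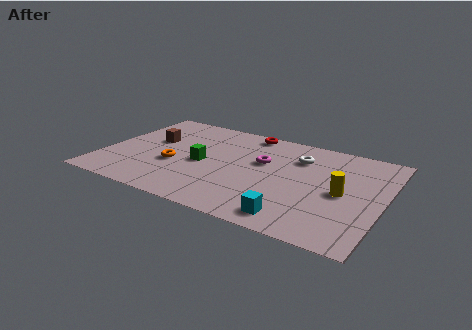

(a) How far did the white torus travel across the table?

3.7

The white torus was near (11.0, 3.1) before and (8.6, 5.9) after, so it travelled √(2.4² + 2.8²) ≈ 3.7 units.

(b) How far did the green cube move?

2.8

From (5.8, 1.2) to (4.5, 3.7), the green cube covered √(1.3² + 2.5²) ≈ 2.8 units.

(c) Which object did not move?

the cyan cube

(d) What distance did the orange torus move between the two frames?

2.4

The orange torus moved from about (4.2, 0.9) to (3.3, 3.1), a distance of √(0.9² + 2.2²) ≈ 2.4.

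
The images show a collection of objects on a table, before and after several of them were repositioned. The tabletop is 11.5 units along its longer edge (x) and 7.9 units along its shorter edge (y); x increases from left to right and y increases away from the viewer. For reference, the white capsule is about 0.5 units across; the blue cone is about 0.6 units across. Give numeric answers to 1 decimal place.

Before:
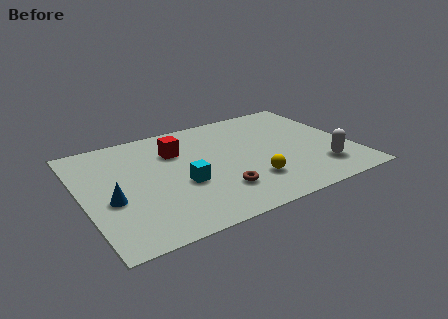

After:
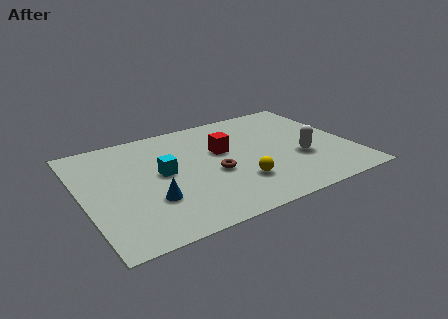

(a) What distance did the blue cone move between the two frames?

1.7

The blue cone moved from about (1.1, 3.2) to (2.7, 2.5), a distance of √(1.6² + 0.7²) ≈ 1.7.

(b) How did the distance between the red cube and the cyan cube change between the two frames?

+0.3

Before: roughly 2.5 units apart; after: 2.8. That's 0.3 units further apart.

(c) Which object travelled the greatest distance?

the red cube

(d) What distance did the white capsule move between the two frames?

1.3

From (9.9, 1.8) to (9.2, 2.9), the white capsule covered √(0.7² + 1.1²) ≈ 1.3 units.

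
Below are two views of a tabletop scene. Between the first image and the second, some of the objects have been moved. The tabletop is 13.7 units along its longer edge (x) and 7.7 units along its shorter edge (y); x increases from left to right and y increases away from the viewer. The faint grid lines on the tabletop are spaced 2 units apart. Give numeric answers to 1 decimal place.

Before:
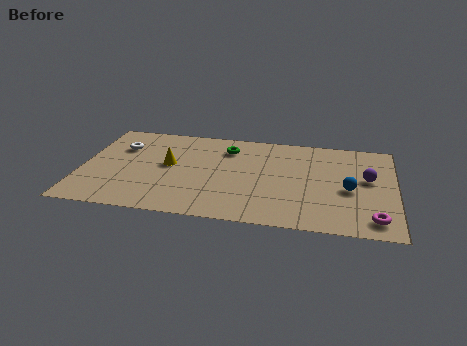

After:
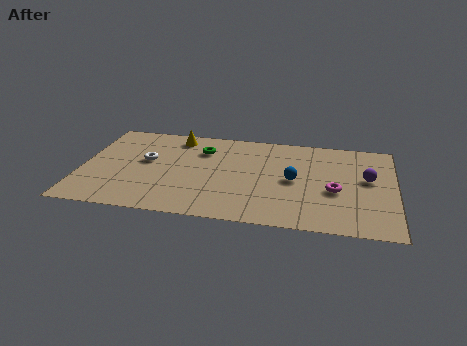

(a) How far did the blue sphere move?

2.4

The blue sphere moved from about (11.7, 3.4) to (9.3, 3.8), a distance of √(2.4² + 0.4²) ≈ 2.4.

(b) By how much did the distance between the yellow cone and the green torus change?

-1.6

Before: roughly 3.1 units apart; after: 1.5. That's 1.6 units closer together.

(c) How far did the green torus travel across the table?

1.1

From (6.3, 6.0) to (5.2, 5.7), the green torus covered √(1.1² + 0.3²) ≈ 1.1 units.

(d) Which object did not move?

the purple sphere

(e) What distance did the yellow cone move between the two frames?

2.4

The yellow cone moved from about (3.8, 4.2) to (4.0, 6.6), a distance of √(0.2² + 2.4²) ≈ 2.4.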